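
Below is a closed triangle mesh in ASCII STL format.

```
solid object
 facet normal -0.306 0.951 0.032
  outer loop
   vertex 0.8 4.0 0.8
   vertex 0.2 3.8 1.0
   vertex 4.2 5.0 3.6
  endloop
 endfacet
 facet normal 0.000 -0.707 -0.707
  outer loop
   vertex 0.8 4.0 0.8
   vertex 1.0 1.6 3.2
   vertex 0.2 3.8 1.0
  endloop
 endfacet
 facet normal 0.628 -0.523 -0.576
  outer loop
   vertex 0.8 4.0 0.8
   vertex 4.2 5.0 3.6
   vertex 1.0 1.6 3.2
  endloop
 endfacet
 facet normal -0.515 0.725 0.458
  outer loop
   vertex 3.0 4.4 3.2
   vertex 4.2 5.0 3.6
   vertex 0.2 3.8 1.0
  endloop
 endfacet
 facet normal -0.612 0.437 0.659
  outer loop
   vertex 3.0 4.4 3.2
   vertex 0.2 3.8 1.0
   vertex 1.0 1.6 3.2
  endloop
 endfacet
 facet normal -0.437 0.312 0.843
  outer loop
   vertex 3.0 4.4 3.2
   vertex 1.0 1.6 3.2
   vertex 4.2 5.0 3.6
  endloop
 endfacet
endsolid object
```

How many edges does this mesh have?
9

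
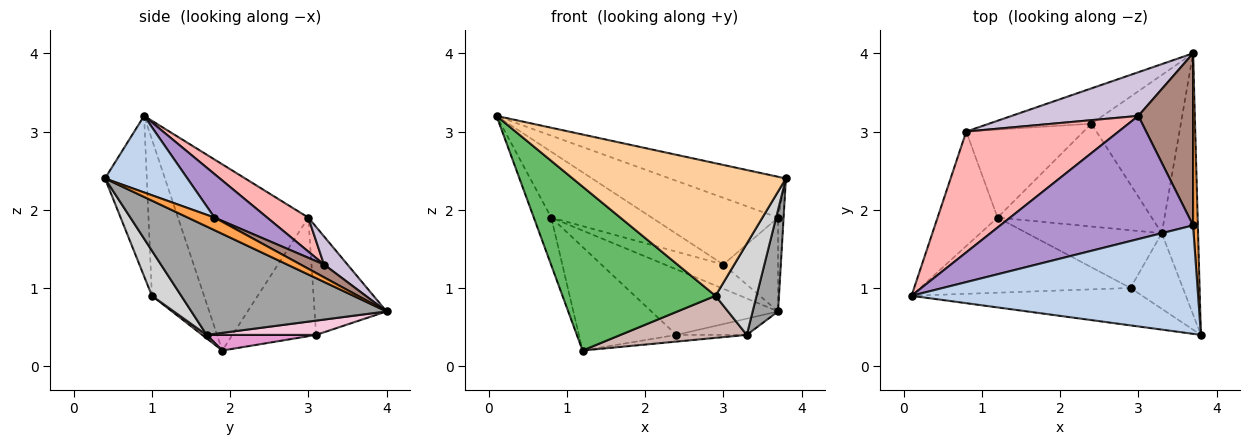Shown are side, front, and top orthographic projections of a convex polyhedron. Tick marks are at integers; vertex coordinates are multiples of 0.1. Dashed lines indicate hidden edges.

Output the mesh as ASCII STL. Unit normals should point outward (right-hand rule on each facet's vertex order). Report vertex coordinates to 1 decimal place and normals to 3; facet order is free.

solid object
 facet normal -0.944 0.127 -0.304
  outer loop
   vertex 0.8 3.0 1.9
   vertex 1.2 1.9 0.2
   vertex 0.1 0.9 3.2
  endloop
 endfacet
 facet normal 0.242 0.342 0.908
  outer loop
   vertex 3.7 1.8 1.9
   vertex 0.1 0.9 3.2
   vertex 3.8 0.4 2.4
  endloop
 endfacet
 facet normal 0.918 0.190 0.348
  outer loop
   vertex 3.7 1.8 1.9
   vertex 3.8 0.4 2.4
   vertex 3.7 4.0 0.7
  endloop
 endfacet
 facet normal -0.186 -0.946 -0.267
  outer loop
   vertex 2.9 1.0 0.9
   vertex 3.8 0.4 2.4
   vertex 0.1 0.9 3.2
  endloop
 endfacet
 facet normal -0.296 -0.868 -0.398
  outer loop
   vertex 2.9 1.0 0.9
   vertex 0.1 0.9 3.2
   vertex 1.2 1.9 0.2
  endloop
 endfacet
 facet normal -0.447 0.787 -0.424
  outer loop
   vertex 2.4 3.1 0.4
   vertex 0.8 3.0 1.9
   vertex 3.7 4.0 0.7
  endloop
 endfacet
 facet normal -0.548 0.638 -0.542
  outer loop
   vertex 2.4 3.1 0.4
   vertex 1.2 1.9 0.2
   vertex 0.8 3.0 1.9
  endloop
 endfacet
 facet normal 0.192 0.469 0.862
  outer loop
   vertex 3.0 3.2 1.3
   vertex 0.8 3.0 1.9
   vertex 0.1 0.9 3.2
  endloop
 endfacet
 facet normal 0.195 0.467 0.863
  outer loop
   vertex 3.0 3.2 1.3
   vertex 0.1 0.9 3.2
   vertex 3.7 1.8 1.9
  endloop
 endfacet
 facet normal 0.191 0.477 0.858
  outer loop
   vertex 3.0 3.2 1.3
   vertex 3.7 4.0 0.7
   vertex 0.8 3.0 1.9
  endloop
 endfacet
 facet normal 0.201 0.469 0.860
  outer loop
   vertex 3.0 3.2 1.3
   vertex 3.7 1.8 1.9
   vertex 3.7 4.0 0.7
  endloop
 endfacet
 facet normal 0.021 -0.589 -0.808
  outer loop
   vertex 3.3 1.7 0.4
   vertex 2.9 1.0 0.9
   vertex 1.2 1.9 0.2
  endloop
 endfacet
 facet normal 0.101 0.065 -0.993
  outer loop
   vertex 3.3 1.7 0.4
   vertex 1.2 1.9 0.2
   vertex 2.4 3.1 0.4
  endloop
 endfacet
 facet normal 0.157 0.101 -0.982
  outer loop
   vertex 3.3 1.7 0.4
   vertex 2.4 3.1 0.4
   vertex 3.7 4.0 0.7
  endloop
 endfacet
 facet normal 0.941 -0.123 -0.315
  outer loop
   vertex 3.3 1.7 0.4
   vertex 3.7 4.0 0.7
   vertex 3.8 0.4 2.4
  endloop
 endfacet
 facet normal 0.482 -0.675 -0.559
  outer loop
   vertex 3.3 1.7 0.4
   vertex 3.8 0.4 2.4
   vertex 2.9 1.0 0.9
  endloop
 endfacet
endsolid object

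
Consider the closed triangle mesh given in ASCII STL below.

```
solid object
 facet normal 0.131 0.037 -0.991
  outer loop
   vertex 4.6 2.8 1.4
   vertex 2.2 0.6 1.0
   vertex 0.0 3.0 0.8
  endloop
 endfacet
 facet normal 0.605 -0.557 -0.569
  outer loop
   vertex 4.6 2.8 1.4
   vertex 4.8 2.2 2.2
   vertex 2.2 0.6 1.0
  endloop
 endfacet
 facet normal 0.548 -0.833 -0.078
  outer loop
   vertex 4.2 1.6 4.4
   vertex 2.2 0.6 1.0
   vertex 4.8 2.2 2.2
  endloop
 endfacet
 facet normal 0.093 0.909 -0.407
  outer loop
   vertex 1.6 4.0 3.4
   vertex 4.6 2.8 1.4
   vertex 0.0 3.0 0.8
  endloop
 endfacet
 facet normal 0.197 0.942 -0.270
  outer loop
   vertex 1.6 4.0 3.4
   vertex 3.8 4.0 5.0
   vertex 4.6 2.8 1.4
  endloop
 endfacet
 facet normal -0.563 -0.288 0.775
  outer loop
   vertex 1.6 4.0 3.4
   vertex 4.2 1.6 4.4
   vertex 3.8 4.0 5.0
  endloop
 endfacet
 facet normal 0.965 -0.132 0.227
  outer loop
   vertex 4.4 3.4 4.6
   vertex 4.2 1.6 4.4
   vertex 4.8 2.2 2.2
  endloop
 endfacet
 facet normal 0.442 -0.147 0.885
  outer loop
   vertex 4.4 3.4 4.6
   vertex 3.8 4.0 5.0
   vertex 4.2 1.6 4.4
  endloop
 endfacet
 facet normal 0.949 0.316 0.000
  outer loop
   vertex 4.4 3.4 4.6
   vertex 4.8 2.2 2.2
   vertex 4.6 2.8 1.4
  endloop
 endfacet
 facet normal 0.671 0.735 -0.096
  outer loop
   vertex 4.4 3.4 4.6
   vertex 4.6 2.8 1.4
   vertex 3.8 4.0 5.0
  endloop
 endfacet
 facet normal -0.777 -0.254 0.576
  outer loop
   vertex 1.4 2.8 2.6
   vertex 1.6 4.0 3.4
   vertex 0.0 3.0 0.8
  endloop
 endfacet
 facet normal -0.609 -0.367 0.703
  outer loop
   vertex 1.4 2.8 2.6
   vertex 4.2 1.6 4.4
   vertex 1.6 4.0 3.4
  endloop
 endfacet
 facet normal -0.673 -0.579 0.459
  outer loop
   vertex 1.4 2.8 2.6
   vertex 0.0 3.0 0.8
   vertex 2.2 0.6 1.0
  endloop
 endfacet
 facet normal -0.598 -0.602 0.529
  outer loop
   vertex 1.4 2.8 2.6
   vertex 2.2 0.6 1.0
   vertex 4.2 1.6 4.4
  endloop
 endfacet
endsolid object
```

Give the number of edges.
21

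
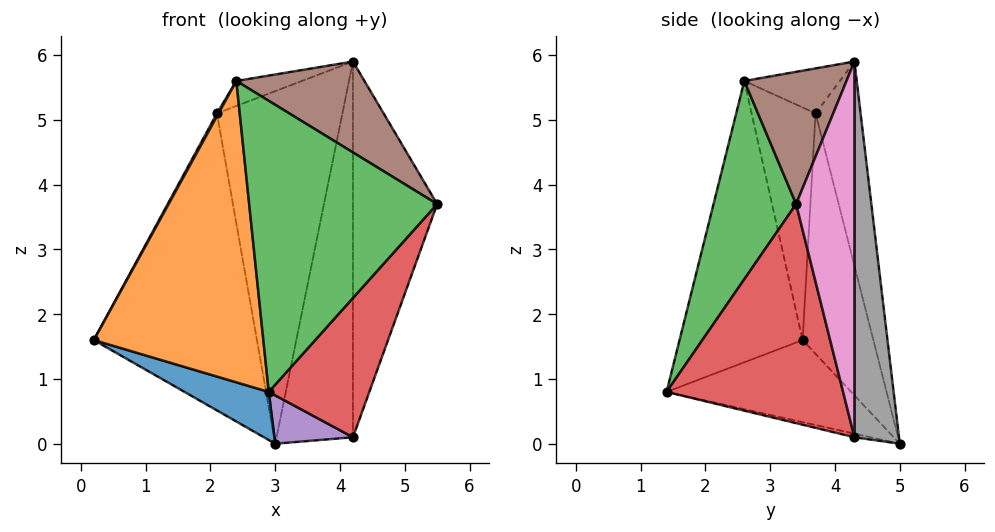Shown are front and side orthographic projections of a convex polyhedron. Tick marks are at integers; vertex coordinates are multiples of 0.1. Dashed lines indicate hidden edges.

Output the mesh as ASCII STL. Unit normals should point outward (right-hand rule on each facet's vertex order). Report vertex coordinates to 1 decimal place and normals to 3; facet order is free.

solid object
 facet normal -0.410 -0.187 -0.893
  outer loop
   vertex 3.0 5.0 0.0
   vertex 2.9 1.4 0.8
   vertex 0.2 3.5 1.6
  endloop
 endfacet
 facet normal -0.582 -0.801 0.140
  outer loop
   vertex 2.4 2.6 5.6
   vertex 0.2 3.5 1.6
   vertex 2.9 1.4 0.8
  endloop
 endfacet
 facet normal 0.388 -0.884 0.261
  outer loop
   vertex 2.4 2.6 5.6
   vertex 2.9 1.4 0.8
   vertex 5.5 3.4 3.7
  endloop
 endfacet
 facet normal 0.796 -0.454 -0.401
  outer loop
   vertex 4.2 4.3 0.1
   vertex 5.5 3.4 3.7
   vertex 2.9 1.4 0.8
  endloop
 endfacet
 facet normal -0.044 -0.216 -0.975
  outer loop
   vertex 4.2 4.3 0.1
   vertex 2.9 1.4 0.8
   vertex 3.0 5.0 0.0
  endloop
 endfacet
 facet normal 0.514 -0.644 0.567
  outer loop
   vertex 4.2 4.3 5.9
   vertex 2.4 2.6 5.6
   vertex 5.5 3.4 3.7
  endloop
 endfacet
 facet normal 0.569 0.822 0.000
  outer loop
   vertex 4.2 4.3 5.9
   vertex 5.5 3.4 3.7
   vertex 4.2 4.3 0.1
  endloop
 endfacet
 facet normal 0.504 0.864 0.000
  outer loop
   vertex 4.2 4.3 5.9
   vertex 4.2 4.3 0.1
   vertex 3.0 5.0 0.0
  endloop
 endfacet
 facet normal -0.878 -0.022 0.478
  outer loop
   vertex 2.1 3.7 5.1
   vertex 0.2 3.5 1.6
   vertex 2.4 2.6 5.6
  endloop
 endfacet
 facet normal -0.411 0.282 0.867
  outer loop
   vertex 2.1 3.7 5.1
   vertex 2.4 2.6 5.6
   vertex 4.2 4.3 5.9
  endloop
 endfacet
 facet normal -0.393 0.905 0.161
  outer loop
   vertex 2.1 3.7 5.1
   vertex 3.0 5.0 0.0
   vertex 0.2 3.5 1.6
  endloop
 endfacet
 facet normal -0.332 0.926 0.177
  outer loop
   vertex 2.1 3.7 5.1
   vertex 4.2 4.3 5.9
   vertex 3.0 5.0 0.0
  endloop
 endfacet
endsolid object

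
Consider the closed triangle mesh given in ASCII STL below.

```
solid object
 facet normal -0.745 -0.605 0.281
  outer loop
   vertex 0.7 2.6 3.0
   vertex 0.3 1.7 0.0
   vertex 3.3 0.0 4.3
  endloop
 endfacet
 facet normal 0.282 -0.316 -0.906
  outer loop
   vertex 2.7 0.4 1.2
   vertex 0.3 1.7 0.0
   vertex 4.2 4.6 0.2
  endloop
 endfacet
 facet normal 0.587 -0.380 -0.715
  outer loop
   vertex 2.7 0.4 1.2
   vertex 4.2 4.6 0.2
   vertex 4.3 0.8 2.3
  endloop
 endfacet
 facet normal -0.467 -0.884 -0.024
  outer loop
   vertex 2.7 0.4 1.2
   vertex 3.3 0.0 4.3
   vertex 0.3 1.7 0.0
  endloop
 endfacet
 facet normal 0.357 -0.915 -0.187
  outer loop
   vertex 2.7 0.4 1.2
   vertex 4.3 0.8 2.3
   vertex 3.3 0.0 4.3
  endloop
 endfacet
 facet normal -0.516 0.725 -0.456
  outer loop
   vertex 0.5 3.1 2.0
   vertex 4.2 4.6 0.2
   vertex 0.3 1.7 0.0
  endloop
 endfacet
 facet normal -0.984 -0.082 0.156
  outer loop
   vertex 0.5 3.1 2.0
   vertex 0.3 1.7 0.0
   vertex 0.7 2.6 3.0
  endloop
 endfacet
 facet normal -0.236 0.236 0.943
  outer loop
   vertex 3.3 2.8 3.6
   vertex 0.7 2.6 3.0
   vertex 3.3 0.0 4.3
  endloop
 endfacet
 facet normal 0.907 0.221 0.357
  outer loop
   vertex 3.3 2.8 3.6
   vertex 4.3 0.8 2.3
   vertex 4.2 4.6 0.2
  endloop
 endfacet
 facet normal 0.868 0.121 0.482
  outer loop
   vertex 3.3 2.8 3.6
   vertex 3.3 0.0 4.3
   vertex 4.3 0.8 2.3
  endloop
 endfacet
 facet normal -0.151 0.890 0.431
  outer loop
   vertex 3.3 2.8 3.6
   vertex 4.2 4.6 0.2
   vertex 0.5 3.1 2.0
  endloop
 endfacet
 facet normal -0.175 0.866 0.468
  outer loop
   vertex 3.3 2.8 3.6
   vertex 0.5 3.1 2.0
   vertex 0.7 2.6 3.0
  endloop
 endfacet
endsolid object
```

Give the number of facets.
12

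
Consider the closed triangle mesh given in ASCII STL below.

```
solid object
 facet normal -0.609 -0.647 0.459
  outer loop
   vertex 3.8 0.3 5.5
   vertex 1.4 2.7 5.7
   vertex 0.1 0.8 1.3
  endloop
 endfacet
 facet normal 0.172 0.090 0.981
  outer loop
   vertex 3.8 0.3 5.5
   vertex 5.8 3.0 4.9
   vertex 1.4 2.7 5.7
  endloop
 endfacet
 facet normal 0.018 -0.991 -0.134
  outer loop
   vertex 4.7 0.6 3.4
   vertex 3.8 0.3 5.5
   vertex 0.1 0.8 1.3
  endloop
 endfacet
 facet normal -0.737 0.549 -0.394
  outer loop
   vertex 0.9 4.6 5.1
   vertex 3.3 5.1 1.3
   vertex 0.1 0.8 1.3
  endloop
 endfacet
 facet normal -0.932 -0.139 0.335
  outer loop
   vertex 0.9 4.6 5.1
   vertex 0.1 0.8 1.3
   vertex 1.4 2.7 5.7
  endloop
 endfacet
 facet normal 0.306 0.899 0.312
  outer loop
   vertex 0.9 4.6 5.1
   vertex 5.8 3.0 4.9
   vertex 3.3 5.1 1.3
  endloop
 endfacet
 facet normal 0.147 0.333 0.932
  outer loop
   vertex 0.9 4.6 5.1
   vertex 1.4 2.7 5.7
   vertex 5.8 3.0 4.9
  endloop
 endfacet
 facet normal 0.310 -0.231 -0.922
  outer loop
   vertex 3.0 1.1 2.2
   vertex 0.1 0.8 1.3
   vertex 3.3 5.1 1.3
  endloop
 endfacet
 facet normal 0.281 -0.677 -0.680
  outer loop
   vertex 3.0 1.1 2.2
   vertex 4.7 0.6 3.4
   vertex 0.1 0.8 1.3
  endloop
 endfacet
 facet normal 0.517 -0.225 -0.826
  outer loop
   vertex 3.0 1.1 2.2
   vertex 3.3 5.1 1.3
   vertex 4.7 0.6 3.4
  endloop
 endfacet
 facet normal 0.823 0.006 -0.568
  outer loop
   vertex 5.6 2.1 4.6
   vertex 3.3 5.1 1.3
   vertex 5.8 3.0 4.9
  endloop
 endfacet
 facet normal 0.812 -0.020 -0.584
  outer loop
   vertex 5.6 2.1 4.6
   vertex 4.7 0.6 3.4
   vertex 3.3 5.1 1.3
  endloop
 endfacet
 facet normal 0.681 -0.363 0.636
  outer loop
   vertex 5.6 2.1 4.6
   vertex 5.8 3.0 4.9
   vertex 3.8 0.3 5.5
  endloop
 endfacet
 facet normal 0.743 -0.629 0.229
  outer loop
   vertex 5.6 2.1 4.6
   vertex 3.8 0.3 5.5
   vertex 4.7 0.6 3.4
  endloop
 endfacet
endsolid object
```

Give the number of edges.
21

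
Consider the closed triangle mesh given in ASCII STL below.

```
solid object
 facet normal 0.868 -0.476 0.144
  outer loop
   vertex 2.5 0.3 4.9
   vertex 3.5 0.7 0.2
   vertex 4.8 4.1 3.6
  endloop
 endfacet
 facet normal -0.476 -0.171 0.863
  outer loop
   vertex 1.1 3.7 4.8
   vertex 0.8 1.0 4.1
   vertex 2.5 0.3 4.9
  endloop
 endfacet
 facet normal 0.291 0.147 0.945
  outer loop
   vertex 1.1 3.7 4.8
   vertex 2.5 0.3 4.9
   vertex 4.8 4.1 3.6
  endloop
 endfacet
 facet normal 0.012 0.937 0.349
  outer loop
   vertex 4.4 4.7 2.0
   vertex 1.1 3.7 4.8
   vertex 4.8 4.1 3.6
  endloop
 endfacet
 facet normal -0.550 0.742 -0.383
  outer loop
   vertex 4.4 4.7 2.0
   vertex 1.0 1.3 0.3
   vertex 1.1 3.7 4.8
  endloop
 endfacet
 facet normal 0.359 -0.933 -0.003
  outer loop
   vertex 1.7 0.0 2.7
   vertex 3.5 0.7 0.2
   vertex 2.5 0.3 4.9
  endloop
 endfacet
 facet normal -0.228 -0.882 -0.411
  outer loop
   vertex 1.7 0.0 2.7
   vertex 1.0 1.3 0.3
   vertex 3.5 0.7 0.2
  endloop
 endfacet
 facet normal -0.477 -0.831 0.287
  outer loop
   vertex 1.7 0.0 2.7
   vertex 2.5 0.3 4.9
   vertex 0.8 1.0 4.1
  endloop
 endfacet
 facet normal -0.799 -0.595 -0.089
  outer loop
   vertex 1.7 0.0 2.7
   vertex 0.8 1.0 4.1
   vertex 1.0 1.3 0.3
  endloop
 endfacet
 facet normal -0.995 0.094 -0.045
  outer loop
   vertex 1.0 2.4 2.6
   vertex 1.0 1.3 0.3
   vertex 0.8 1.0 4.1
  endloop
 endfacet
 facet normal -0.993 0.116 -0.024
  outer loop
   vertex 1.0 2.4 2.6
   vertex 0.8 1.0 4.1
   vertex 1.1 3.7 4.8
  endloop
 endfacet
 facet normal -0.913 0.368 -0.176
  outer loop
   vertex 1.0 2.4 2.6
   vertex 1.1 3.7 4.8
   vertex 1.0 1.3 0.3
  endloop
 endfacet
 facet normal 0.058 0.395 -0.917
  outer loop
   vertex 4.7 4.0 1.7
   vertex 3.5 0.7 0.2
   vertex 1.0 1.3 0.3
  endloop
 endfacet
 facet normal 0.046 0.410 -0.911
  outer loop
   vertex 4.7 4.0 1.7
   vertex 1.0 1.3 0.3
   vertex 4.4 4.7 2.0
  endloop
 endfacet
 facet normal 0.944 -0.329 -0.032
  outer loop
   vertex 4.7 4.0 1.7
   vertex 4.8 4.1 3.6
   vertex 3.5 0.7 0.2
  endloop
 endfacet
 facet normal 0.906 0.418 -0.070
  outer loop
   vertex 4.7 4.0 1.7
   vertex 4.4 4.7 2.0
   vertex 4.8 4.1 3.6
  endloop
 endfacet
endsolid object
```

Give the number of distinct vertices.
10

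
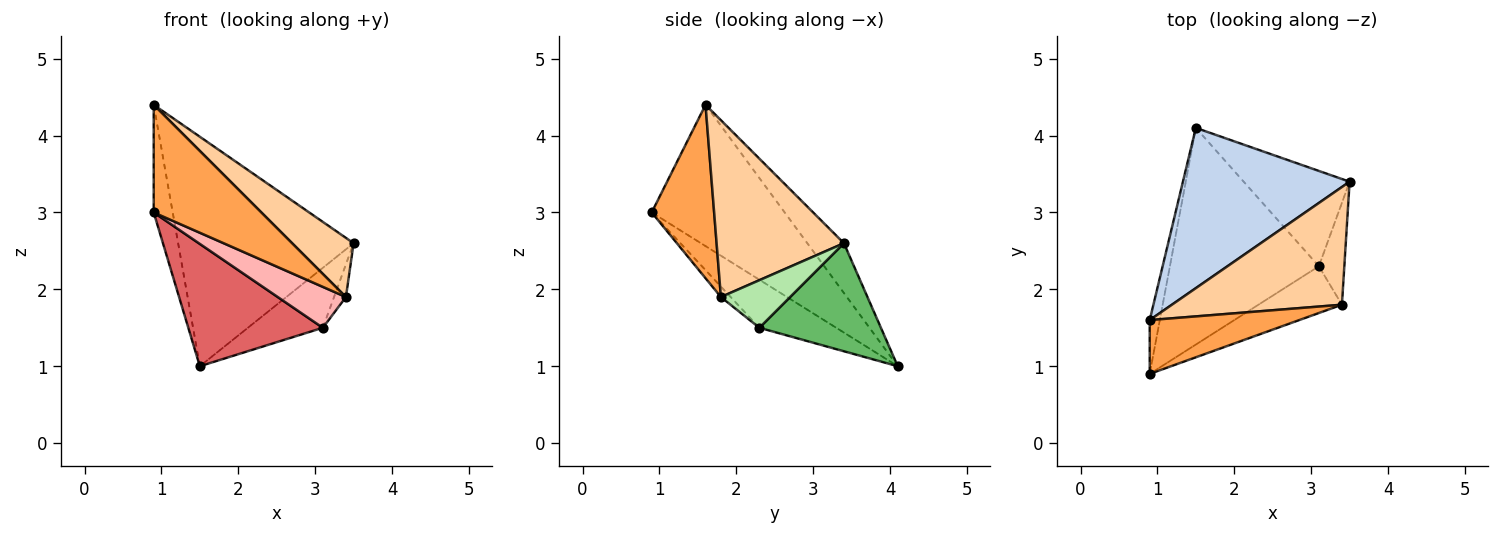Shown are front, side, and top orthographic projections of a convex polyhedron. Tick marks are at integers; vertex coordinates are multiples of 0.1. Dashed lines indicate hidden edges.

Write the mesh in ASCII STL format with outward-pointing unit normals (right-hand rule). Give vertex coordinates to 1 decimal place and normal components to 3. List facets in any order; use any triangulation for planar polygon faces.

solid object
 facet normal -0.987 0.141 -0.071
  outer loop
   vertex 0.9 1.6 4.4
   vertex 1.5 4.1 1.0
   vertex 0.9 0.9 3.0
  endloop
 endfacet
 facet normal -0.169 0.808 0.564
  outer loop
   vertex 0.9 1.6 4.4
   vertex 3.5 3.4 2.6
   vertex 1.5 4.1 1.0
  endloop
 endfacet
 facet normal 0.460 -0.794 0.397
  outer loop
   vertex 3.4 1.8 1.9
   vertex 0.9 1.6 4.4
   vertex 0.9 0.9 3.0
  endloop
 endfacet
 facet normal 0.681 -0.329 0.654
  outer loop
   vertex 3.4 1.8 1.9
   vertex 3.5 3.4 2.6
   vertex 0.9 1.6 4.4
  endloop
 endfacet
 facet normal 0.654 0.403 -0.641
  outer loop
   vertex 3.1 2.3 1.5
   vertex 1.5 4.1 1.0
   vertex 3.5 3.4 2.6
  endloop
 endfacet
 facet normal 0.872 0.150 -0.467
  outer loop
   vertex 3.1 2.3 1.5
   vertex 3.5 3.4 2.6
   vertex 3.4 1.8 1.9
  endloop
 endfacet
 facet normal -0.270 -0.473 -0.838
  outer loop
   vertex 3.1 2.3 1.5
   vertex 0.9 0.9 3.0
   vertex 1.5 4.1 1.0
  endloop
 endfacet
 facet normal -0.094 -0.656 -0.749
  outer loop
   vertex 3.1 2.3 1.5
   vertex 3.4 1.8 1.9
   vertex 0.9 0.9 3.0
  endloop
 endfacet
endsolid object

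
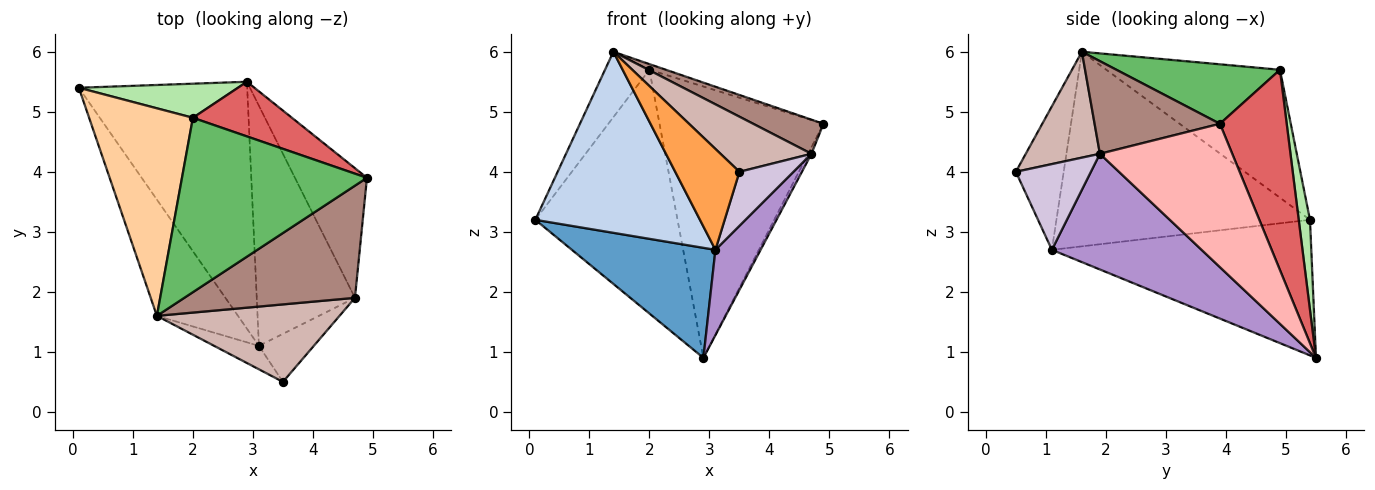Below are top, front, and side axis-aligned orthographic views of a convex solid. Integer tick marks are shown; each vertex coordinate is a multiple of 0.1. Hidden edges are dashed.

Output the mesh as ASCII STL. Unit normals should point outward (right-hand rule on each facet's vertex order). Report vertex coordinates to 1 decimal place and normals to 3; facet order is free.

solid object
 facet normal -0.593 -0.328 -0.736
  outer loop
   vertex 3.1 1.1 2.7
   vertex 0.1 5.4 3.2
   vertex 2.9 5.5 0.9
  endloop
 endfacet
 facet normal -0.792 -0.514 -0.330
  outer loop
   vertex 3.1 1.1 2.7
   vertex 1.4 1.6 6.0
   vertex 0.1 5.4 3.2
  endloop
 endfacet
 facet normal -0.587 -0.788 -0.183
  outer loop
   vertex 3.1 1.1 2.7
   vertex 3.5 0.5 4.0
   vertex 1.4 1.6 6.0
  endloop
 endfacet
 facet normal -0.762 0.195 0.618
  outer loop
   vertex 2.0 4.9 5.7
   vertex 0.1 5.4 3.2
   vertex 1.4 1.6 6.0
  endloop
 endfacet
 facet normal 0.306 0.031 0.952
  outer loop
   vertex 2.0 4.9 5.7
   vertex 1.4 1.6 6.0
   vertex 4.9 3.9 4.8
  endloop
 endfacet
 facet normal 0.078 0.987 0.138
  outer loop
   vertex 2.0 4.9 5.7
   vertex 2.9 5.5 0.9
   vertex 0.1 5.4 3.2
  endloop
 endfacet
 facet normal 0.371 0.910 0.183
  outer loop
   vertex 2.0 4.9 5.7
   vertex 4.9 3.9 4.8
   vertex 2.9 5.5 0.9
  endloop
 endfacet
 facet normal 0.893 0.023 -0.449
  outer loop
   vertex 4.7 1.9 4.3
   vertex 2.9 5.5 0.9
   vertex 4.9 3.9 4.8
  endloop
 endfacet
 facet normal 0.743 -0.224 -0.631
  outer loop
   vertex 4.7 1.9 4.3
   vertex 3.1 1.1 2.7
   vertex 2.9 5.5 0.9
  endloop
 endfacet
 facet normal 0.720 -0.519 -0.461
  outer loop
   vertex 4.7 1.9 4.3
   vertex 3.5 0.5 4.0
   vertex 3.1 1.1 2.7
  endloop
 endfacet
 facet normal 0.461 -0.258 0.849
  outer loop
   vertex 4.7 1.9 4.3
   vertex 4.9 3.9 4.8
   vertex 1.4 1.6 6.0
  endloop
 endfacet
 facet normal 0.427 -0.524 0.737
  outer loop
   vertex 4.7 1.9 4.3
   vertex 1.4 1.6 6.0
   vertex 3.5 0.5 4.0
  endloop
 endfacet
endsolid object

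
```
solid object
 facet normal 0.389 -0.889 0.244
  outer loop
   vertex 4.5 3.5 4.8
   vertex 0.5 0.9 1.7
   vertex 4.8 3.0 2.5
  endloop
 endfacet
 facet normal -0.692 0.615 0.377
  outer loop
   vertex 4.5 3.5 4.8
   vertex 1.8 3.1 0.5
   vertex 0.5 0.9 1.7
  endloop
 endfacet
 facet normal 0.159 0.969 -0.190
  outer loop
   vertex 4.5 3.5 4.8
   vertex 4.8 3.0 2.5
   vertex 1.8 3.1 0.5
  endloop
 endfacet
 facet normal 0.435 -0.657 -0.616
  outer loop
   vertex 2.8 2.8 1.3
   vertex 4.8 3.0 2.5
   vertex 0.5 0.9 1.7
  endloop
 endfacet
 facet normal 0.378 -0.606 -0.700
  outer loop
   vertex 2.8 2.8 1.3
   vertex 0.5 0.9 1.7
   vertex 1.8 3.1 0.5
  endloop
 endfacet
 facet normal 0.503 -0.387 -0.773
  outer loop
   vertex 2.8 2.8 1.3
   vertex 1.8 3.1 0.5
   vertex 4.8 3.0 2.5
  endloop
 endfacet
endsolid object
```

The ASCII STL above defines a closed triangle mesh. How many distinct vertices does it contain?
5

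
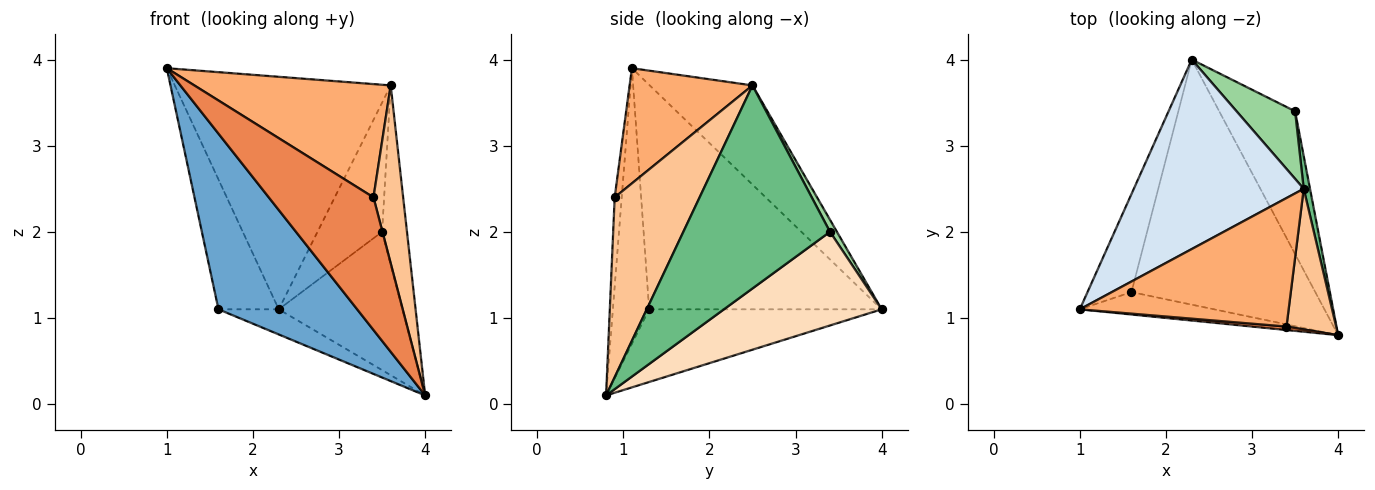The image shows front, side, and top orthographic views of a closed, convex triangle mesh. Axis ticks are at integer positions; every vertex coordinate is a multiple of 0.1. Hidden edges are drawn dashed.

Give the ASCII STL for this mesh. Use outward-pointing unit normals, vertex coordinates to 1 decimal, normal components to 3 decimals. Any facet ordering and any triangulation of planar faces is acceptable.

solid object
 facet normal -0.251 -0.960 -0.122
  outer loop
   vertex 1.6 1.3 1.1
   vertex 4.0 0.8 0.1
   vertex 1.0 1.1 3.9
  endloop
 endfacet
 facet normal -0.951 0.247 -0.186
  outer loop
   vertex 1.6 1.3 1.1
   vertex 1.0 1.1 3.9
   vertex 2.3 4.0 1.1
  endloop
 endfacet
 facet normal -0.366 0.095 -0.926
  outer loop
   vertex 1.6 1.3 1.1
   vertex 2.3 4.0 1.1
   vertex 4.0 0.8 0.1
  endloop
 endfacet
 facet normal -0.346 0.727 0.593
  outer loop
   vertex 3.6 2.5 3.7
   vertex 2.3 4.0 1.1
   vertex 1.0 1.1 3.9
  endloop
 endfacet
 facet normal -0.067 -0.997 0.026
  outer loop
   vertex 3.4 0.9 2.4
   vertex 1.0 1.1 3.9
   vertex 4.0 0.8 0.1
  endloop
 endfacet
 facet normal 0.382 -0.611 0.693
  outer loop
   vertex 3.4 0.9 2.4
   vertex 3.6 2.5 3.7
   vertex 1.0 1.1 3.9
  endloop
 endfacet
 facet normal 0.914 -0.319 0.252
  outer loop
   vertex 3.4 0.9 2.4
   vertex 4.0 0.8 0.1
   vertex 3.6 2.5 3.7
  endloop
 endfacet
 facet normal 0.663 0.520 -0.538
  outer loop
   vertex 3.5 3.4 2.0
   vertex 4.0 0.8 0.1
   vertex 2.3 4.0 1.1
  endloop
 endfacet
 facet normal 0.985 0.167 0.031
  outer loop
   vertex 3.5 3.4 2.0
   vertex 3.6 2.5 3.7
   vertex 4.0 0.8 0.1
  endloop
 endfacet
 facet normal 0.095 0.882 0.461
  outer loop
   vertex 3.5 3.4 2.0
   vertex 2.3 4.0 1.1
   vertex 3.6 2.5 3.7
  endloop
 endfacet
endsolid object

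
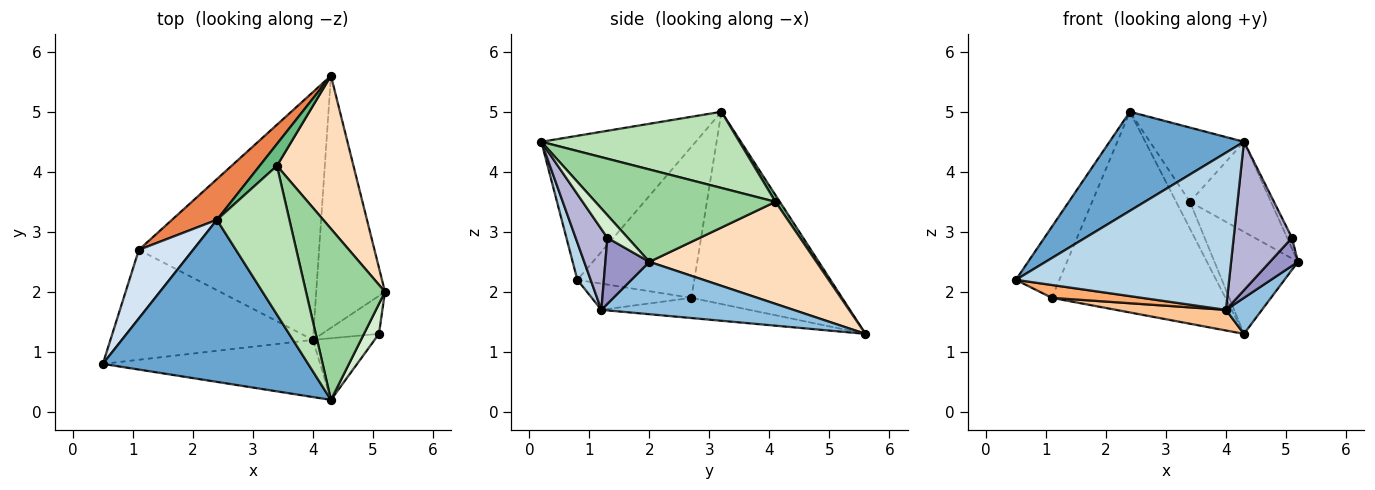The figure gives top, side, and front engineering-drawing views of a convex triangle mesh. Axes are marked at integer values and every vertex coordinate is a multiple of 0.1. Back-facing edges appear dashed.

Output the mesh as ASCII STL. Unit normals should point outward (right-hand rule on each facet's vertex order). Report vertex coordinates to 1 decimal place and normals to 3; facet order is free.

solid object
 facet normal -0.514 -0.447 0.732
  outer loop
   vertex 4.3 0.2 4.5
   vertex 2.4 3.2 5.0
   vertex 0.5 0.8 2.2
  endloop
 endfacet
 facet normal 0.602 -0.113 -0.790
  outer loop
   vertex 4.0 1.2 1.7
   vertex 4.3 5.6 1.3
   vertex 5.2 2.0 2.5
  endloop
 endfacet
 facet normal 0.058 -0.938 -0.341
  outer loop
   vertex 4.0 1.2 1.7
   vertex 4.3 0.2 4.5
   vertex 0.5 0.8 2.2
  endloop
 endfacet
 facet normal -0.888 0.331 0.319
  outer loop
   vertex 1.1 2.7 1.9
   vertex 0.5 0.8 2.2
   vertex 2.4 3.2 5.0
  endloop
 endfacet
 facet normal -0.648 0.746 0.151
  outer loop
   vertex 1.1 2.7 1.9
   vertex 2.4 3.2 5.0
   vertex 4.3 5.6 1.3
  endloop
 endfacet
 facet normal -0.128 -0.115 -0.985
  outer loop
   vertex 1.1 2.7 1.9
   vertex 4.0 1.2 1.7
   vertex 0.5 0.8 2.2
  endloop
 endfacet
 facet normal -0.111 -0.082 -0.990
  outer loop
   vertex 1.1 2.7 1.9
   vertex 4.3 5.6 1.3
   vertex 4.0 1.2 1.7
  endloop
 endfacet
 facet normal 0.743 0.371 0.557
  outer loop
   vertex 3.4 4.1 3.5
   vertex 5.2 2.0 2.5
   vertex 4.3 5.6 1.3
  endloop
 endfacet
 facet normal 0.239 0.754 0.612
  outer loop
   vertex 3.4 4.1 3.5
   vertex 4.3 5.6 1.3
   vertex 2.4 3.2 5.0
  endloop
 endfacet
 facet normal 0.719 0.324 0.615
  outer loop
   vertex 3.4 4.1 3.5
   vertex 4.3 0.2 4.5
   vertex 5.2 2.0 2.5
  endloop
 endfacet
 facet normal 0.685 0.325 0.652
  outer loop
   vertex 3.4 4.1 3.5
   vertex 2.4 3.2 5.0
   vertex 4.3 0.2 4.5
  endloop
 endfacet
 facet normal 0.818 0.193 0.542
  outer loop
   vertex 5.1 1.3 2.9
   vertex 5.2 2.0 2.5
   vertex 4.3 0.2 4.5
  endloop
 endfacet
 facet normal 0.682 -0.434 -0.589
  outer loop
   vertex 5.1 1.3 2.9
   vertex 4.0 1.2 1.7
   vertex 5.2 2.0 2.5
  endloop
 endfacet
 facet normal 0.449 -0.825 -0.343
  outer loop
   vertex 5.1 1.3 2.9
   vertex 4.3 0.2 4.5
   vertex 4.0 1.2 1.7
  endloop
 endfacet
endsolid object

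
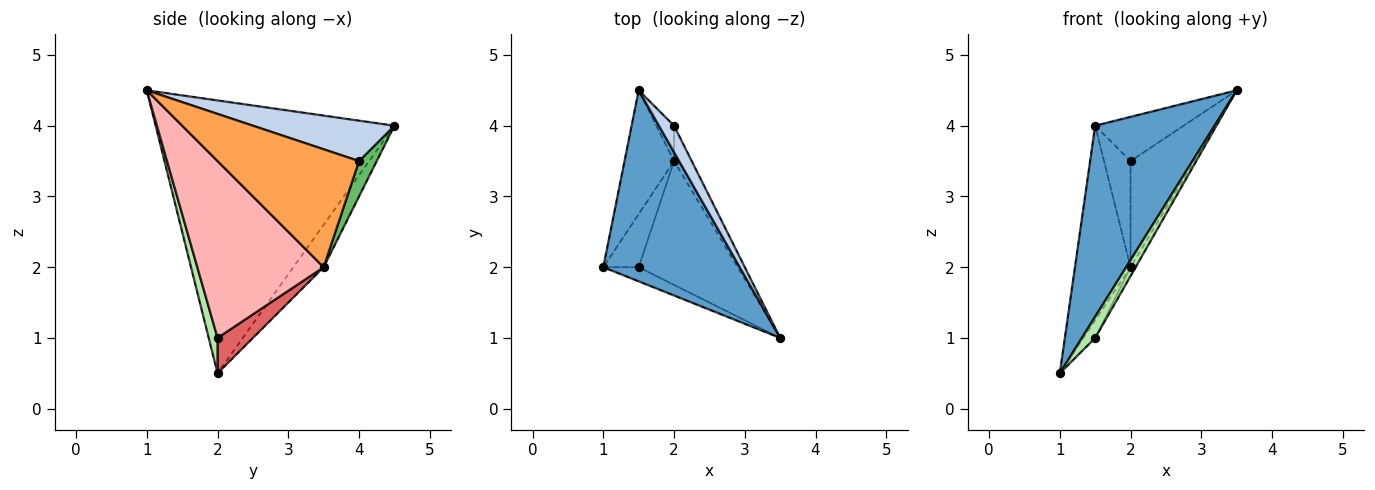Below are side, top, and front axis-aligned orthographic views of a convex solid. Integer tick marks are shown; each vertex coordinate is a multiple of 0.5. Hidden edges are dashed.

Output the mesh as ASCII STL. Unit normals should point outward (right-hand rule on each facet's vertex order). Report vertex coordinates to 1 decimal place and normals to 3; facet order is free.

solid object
 facet normal -0.816 -0.408 0.408
  outer loop
   vertex 1.5 4.5 4.0
   vertex 1.0 2.0 0.5
   vertex 3.5 1.0 4.5
  endloop
 endfacet
 facet normal 0.808 0.505 0.303
  outer loop
   vertex 2.0 4.0 3.5
   vertex 1.5 4.5 4.0
   vertex 3.5 1.0 4.5
  endloop
 endfacet
 facet normal 0.904 0.407 -0.136
  outer loop
   vertex 2.0 3.5 2.0
   vertex 2.0 4.0 3.5
   vertex 3.5 1.0 4.5
  endloop
 endfacet
 facet normal -0.418 0.766 -0.488
  outer loop
   vertex 2.0 3.5 2.0
   vertex 1.0 2.0 0.5
   vertex 1.5 4.5 4.0
  endloop
 endfacet
 facet normal 0.535 0.802 -0.267
  outer loop
   vertex 2.0 3.5 2.0
   vertex 1.5 4.5 4.0
   vertex 2.0 4.0 3.5
  endloop
 endfacet
 facet normal 0.485 -0.728 -0.485
  outer loop
   vertex 1.5 2.0 1.0
   vertex 3.5 1.0 4.5
   vertex 1.0 2.0 0.5
  endloop
 endfacet
 facet normal 0.688 0.229 -0.688
  outer loop
   vertex 1.5 2.0 1.0
   vertex 1.0 2.0 0.5
   vertex 2.0 3.5 2.0
  endloop
 endfacet
 facet normal 0.872 0.035 -0.488
  outer loop
   vertex 1.5 2.0 1.0
   vertex 2.0 3.5 2.0
   vertex 3.5 1.0 4.5
  endloop
 endfacet
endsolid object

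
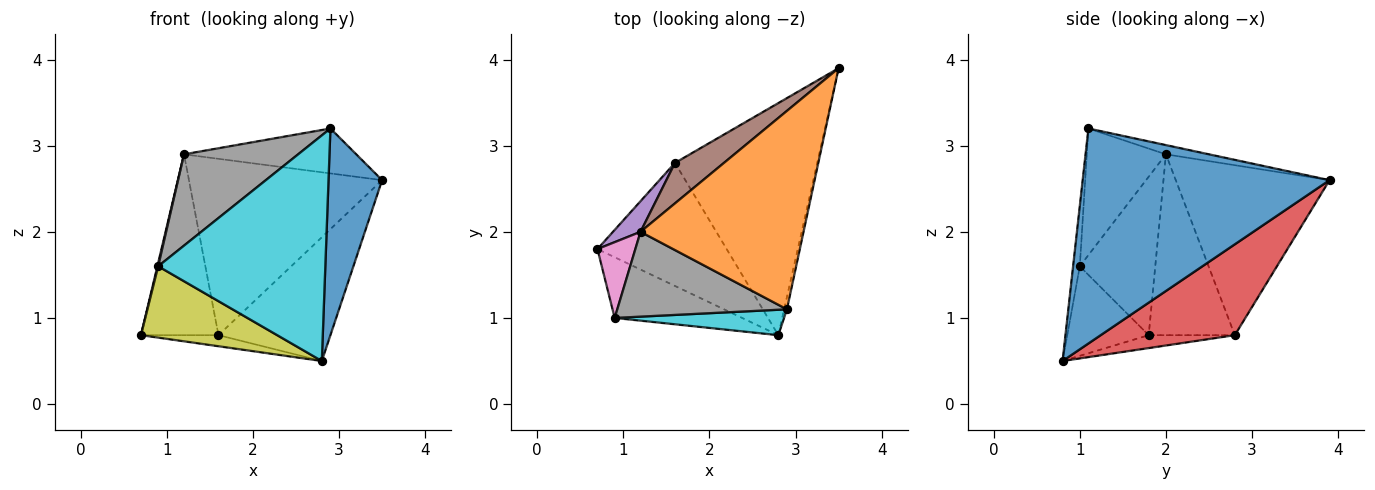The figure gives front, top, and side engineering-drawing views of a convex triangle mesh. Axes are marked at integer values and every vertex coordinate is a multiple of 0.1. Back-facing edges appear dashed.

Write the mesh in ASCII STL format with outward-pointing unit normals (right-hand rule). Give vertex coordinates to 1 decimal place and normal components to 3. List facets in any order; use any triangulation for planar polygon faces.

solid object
 facet normal 0.977 -0.212 -0.013
  outer loop
   vertex 2.9 1.1 3.2
   vertex 2.8 0.8 0.5
   vertex 3.5 3.9 2.6
  endloop
 endfacet
 facet normal -0.055 0.220 0.974
  outer loop
   vertex 1.2 2.0 2.9
   vertex 2.9 1.1 3.2
   vertex 3.5 3.9 2.6
  endloop
 endfacet
 facet normal -0.099 0.089 -0.991
  outer loop
   vertex 1.6 2.8 0.8
   vertex 2.8 0.8 0.5
   vertex 0.7 1.8 0.8
  endloop
 endfacet
 facet normal 0.491 0.410 -0.769
  outer loop
   vertex 1.6 2.8 0.8
   vertex 3.5 3.9 2.6
   vertex 2.8 0.8 0.5
  endloop
 endfacet
 facet normal -0.739 0.665 0.113
  outer loop
   vertex 1.6 2.8 0.8
   vertex 0.7 1.8 0.8
   vertex 1.2 2.0 2.9
  endloop
 endfacet
 facet normal -0.613 0.770 0.177
  outer loop
   vertex 1.6 2.8 0.8
   vertex 1.2 2.0 2.9
   vertex 3.5 3.9 2.6
  endloop
 endfacet
 facet normal -0.973 -0.011 0.233
  outer loop
   vertex 0.9 1.0 1.6
   vertex 1.2 2.0 2.9
   vertex 0.7 1.8 0.8
  endloop
 endfacet
 facet normal -0.453 -0.653 0.607
  outer loop
   vertex 0.9 1.0 1.6
   vertex 2.9 1.1 3.2
   vertex 1.2 2.0 2.9
  endloop
 endfacet
 facet normal -0.414 -0.693 -0.590
  outer loop
   vertex 0.9 1.0 1.6
   vertex 0.7 1.8 0.8
   vertex 2.8 0.8 0.5
  endloop
 endfacet
 facet normal -0.040 -0.993 0.112
  outer loop
   vertex 0.9 1.0 1.6
   vertex 2.8 0.8 0.5
   vertex 2.9 1.1 3.2
  endloop
 endfacet
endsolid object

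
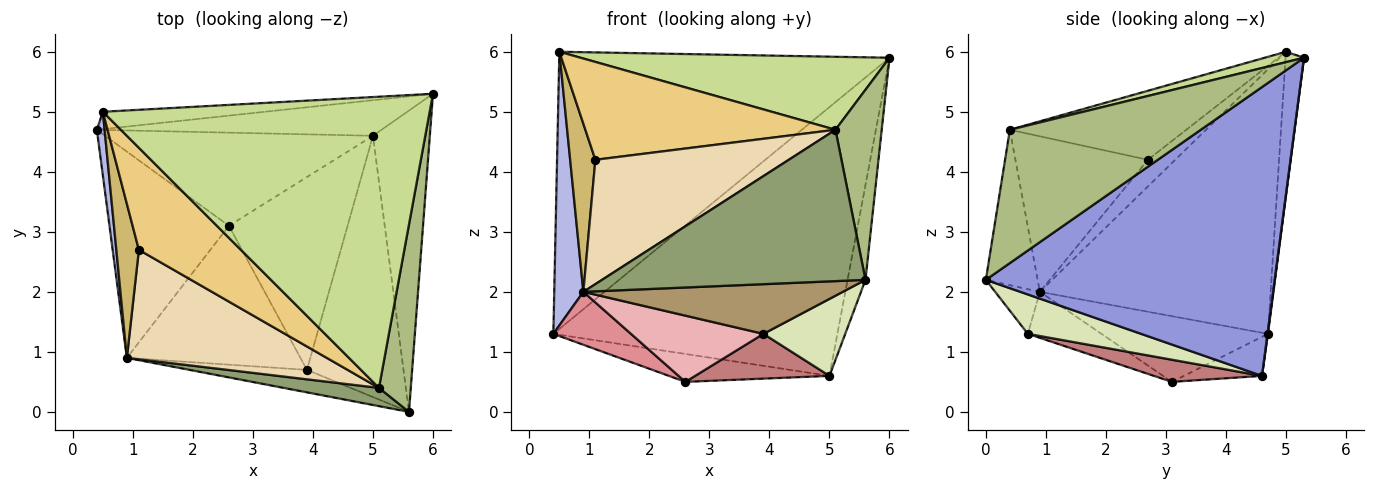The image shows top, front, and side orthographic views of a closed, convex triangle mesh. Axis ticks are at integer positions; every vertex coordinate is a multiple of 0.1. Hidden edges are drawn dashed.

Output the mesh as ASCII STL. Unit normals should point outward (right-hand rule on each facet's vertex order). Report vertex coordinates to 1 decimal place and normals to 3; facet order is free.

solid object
 facet normal -0.055 0.997 -0.062
  outer loop
   vertex 0.5 5.0 6.0
   vertex 6.0 5.3 5.9
   vertex 0.4 4.7 1.3
  endloop
 endfacet
 facet normal 0.002 0.991 -0.131
  outer loop
   vertex 5.0 4.6 0.6
   vertex 0.4 4.7 1.3
   vertex 6.0 5.3 5.9
  endloop
 endfacet
 facet normal 0.979 0.061 -0.193
  outer loop
   vertex 5.0 4.6 0.6
   vertex 6.0 5.3 5.9
   vertex 5.6 0.0 2.2
  endloop
 endfacet
 facet normal -0.992 -0.125 0.029
  outer loop
   vertex 0.9 0.9 2.0
   vertex 0.5 5.0 6.0
   vertex 0.4 4.7 1.3
  endloop
 endfacet
 facet normal -0.192 -0.974 0.118
  outer loop
   vertex 5.1 0.4 4.7
   vertex 0.9 0.9 2.0
   vertex 5.6 0.0 2.2
  endloop
 endfacet
 facet normal 0.947 -0.229 0.226
  outer loop
   vertex 5.1 0.4 4.7
   vertex 5.6 0.0 2.2
   vertex 6.0 5.3 5.9
  endloop
 endfacet
 facet normal 0.031 -0.243 0.970
  outer loop
   vertex 5.1 0.4 4.7
   vertex 6.0 5.3 5.9
   vertex 0.5 5.0 6.0
  endloop
 endfacet
 facet normal 0.365 -0.263 -0.893
  outer loop
   vertex 3.9 0.7 1.3
   vertex 5.0 4.6 0.6
   vertex 5.6 0.0 2.2
  endloop
 endfacet
 facet normal -0.155 -0.900 -0.407
  outer loop
   vertex 3.9 0.7 1.3
   vertex 5.6 0.0 2.2
   vertex 0.9 0.9 2.0
  endloop
 endfacet
 facet normal -0.624 -0.576 0.528
  outer loop
   vertex 1.1 2.7 4.2
   vertex 0.5 5.0 6.0
   vertex 0.9 0.9 2.0
  endloop
 endfacet
 facet normal -0.439 -0.622 0.649
  outer loop
   vertex 1.1 2.7 4.2
   vertex 5.1 0.4 4.7
   vertex 0.5 5.0 6.0
  endloop
 endfacet
 facet normal -0.457 -0.667 0.588
  outer loop
   vertex 1.1 2.7 4.2
   vertex 0.9 0.9 2.0
   vertex 5.1 0.4 4.7
  endloop
 endfacet
 facet normal -0.138 0.284 -0.949
  outer loop
   vertex 2.6 3.1 0.5
   vertex 0.4 4.7 1.3
   vertex 5.0 4.6 0.6
  endloop
 endfacet
 facet normal 0.179 -0.222 -0.958
  outer loop
   vertex 2.6 3.1 0.5
   vertex 5.0 4.6 0.6
   vertex 3.9 0.7 1.3
  endloop
 endfacet
 facet normal -0.470 -0.219 -0.855
  outer loop
   vertex 2.6 3.1 0.5
   vertex 0.9 0.9 2.0
   vertex 0.4 4.7 1.3
  endloop
 endfacet
 facet normal -0.233 -0.419 -0.878
  outer loop
   vertex 2.6 3.1 0.5
   vertex 3.9 0.7 1.3
   vertex 0.9 0.9 2.0
  endloop
 endfacet
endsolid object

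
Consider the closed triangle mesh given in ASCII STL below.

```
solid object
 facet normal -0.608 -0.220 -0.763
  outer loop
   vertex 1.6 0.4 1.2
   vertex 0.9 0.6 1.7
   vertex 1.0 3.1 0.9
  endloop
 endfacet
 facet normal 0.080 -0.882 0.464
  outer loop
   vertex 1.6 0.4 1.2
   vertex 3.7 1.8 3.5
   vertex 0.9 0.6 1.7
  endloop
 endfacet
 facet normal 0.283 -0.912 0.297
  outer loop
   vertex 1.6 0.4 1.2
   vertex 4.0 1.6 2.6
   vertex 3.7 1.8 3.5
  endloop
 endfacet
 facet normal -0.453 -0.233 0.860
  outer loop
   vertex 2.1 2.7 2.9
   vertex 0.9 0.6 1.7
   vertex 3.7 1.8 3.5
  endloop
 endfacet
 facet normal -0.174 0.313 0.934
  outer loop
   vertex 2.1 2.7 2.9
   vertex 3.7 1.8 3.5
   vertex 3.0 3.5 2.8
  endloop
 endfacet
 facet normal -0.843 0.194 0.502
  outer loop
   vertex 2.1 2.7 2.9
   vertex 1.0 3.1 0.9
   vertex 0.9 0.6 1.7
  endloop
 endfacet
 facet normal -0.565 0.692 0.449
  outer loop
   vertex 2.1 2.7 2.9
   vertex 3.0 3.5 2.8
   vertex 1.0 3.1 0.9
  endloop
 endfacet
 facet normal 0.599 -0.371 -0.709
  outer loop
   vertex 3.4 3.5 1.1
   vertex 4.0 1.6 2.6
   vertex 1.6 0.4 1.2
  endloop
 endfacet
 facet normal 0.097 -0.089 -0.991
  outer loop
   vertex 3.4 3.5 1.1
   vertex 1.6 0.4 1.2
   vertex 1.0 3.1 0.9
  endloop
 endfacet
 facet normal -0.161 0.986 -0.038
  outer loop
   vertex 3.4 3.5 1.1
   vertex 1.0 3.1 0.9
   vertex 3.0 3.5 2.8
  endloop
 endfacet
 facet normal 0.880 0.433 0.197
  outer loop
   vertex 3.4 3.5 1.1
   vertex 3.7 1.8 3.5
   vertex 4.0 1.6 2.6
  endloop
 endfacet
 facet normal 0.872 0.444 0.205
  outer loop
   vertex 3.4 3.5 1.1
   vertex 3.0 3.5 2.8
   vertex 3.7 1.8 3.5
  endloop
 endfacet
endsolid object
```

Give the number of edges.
18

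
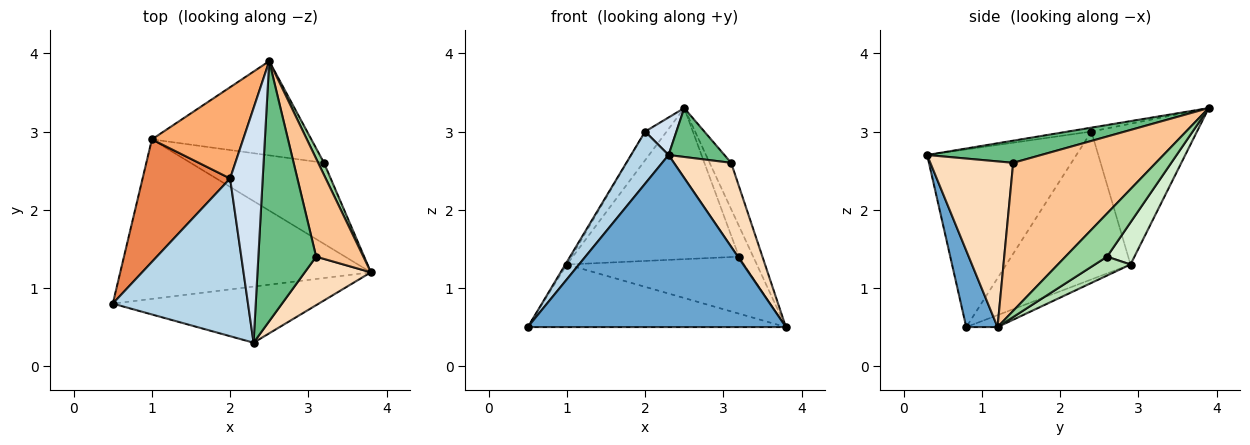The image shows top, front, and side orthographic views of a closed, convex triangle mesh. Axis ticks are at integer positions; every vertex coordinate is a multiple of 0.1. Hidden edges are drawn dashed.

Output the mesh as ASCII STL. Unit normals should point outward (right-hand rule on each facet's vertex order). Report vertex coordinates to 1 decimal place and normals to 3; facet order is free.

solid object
 facet normal 0.114 -0.944 -0.308
  outer loop
   vertex 2.3 0.3 2.7
   vertex 0.5 0.8 0.5
   vertex 3.8 1.2 0.5
  endloop
 endfacet
 facet normal -0.044 0.365 -0.930
  outer loop
   vertex 1.0 2.9 1.3
   vertex 3.8 1.2 0.5
   vertex 0.5 0.8 0.5
  endloop
 endfacet
 facet normal -0.780 -0.196 0.594
  outer loop
   vertex 2.0 2.4 3.0
   vertex 0.5 0.8 0.5
   vertex 2.3 0.3 2.7
  endloop
 endfacet
 facet normal -0.118 -0.157 0.981
  outer loop
   vertex 2.0 2.4 3.0
   vertex 2.3 0.3 2.7
   vertex 2.5 3.9 3.3
  endloop
 endfacet
 facet normal -0.860 0.011 0.509
  outer loop
   vertex 2.0 2.4 3.0
   vertex 1.0 2.9 1.3
   vertex 0.5 0.8 0.5
  endloop
 endfacet
 facet normal -0.827 0.168 0.536
  outer loop
   vertex 2.0 2.4 3.0
   vertex 2.5 3.9 3.3
   vertex 1.0 2.9 1.3
  endloop
 endfacet
 facet normal 0.943 0.142 0.301
  outer loop
   vertex 3.1 1.4 2.6
   vertex 3.8 1.2 0.5
   vertex 2.5 3.9 3.3
  endloop
 endfacet
 facet normal 0.782 -0.540 0.312
  outer loop
   vertex 3.1 1.4 2.6
   vertex 2.3 0.3 2.7
   vertex 3.8 1.2 0.5
  endloop
 endfacet
 facet normal 0.353 -0.173 0.920
  outer loop
   vertex 3.1 1.4 2.6
   vertex 2.5 3.9 3.3
   vertex 2.3 0.3 2.7
  endloop
 endfacet
 facet normal 0.939 0.321 0.126
  outer loop
   vertex 3.2 2.6 1.4
   vertex 2.5 3.9 3.3
   vertex 3.8 1.2 0.5
  endloop
 endfacet
 facet normal 0.115 0.572 -0.812
  outer loop
   vertex 3.2 2.6 1.4
   vertex 3.8 1.2 0.5
   vertex 1.0 2.9 1.3
  endloop
 endfacet
 facet normal 0.138 0.840 -0.524
  outer loop
   vertex 3.2 2.6 1.4
   vertex 1.0 2.9 1.3
   vertex 2.5 3.9 3.3
  endloop
 endfacet
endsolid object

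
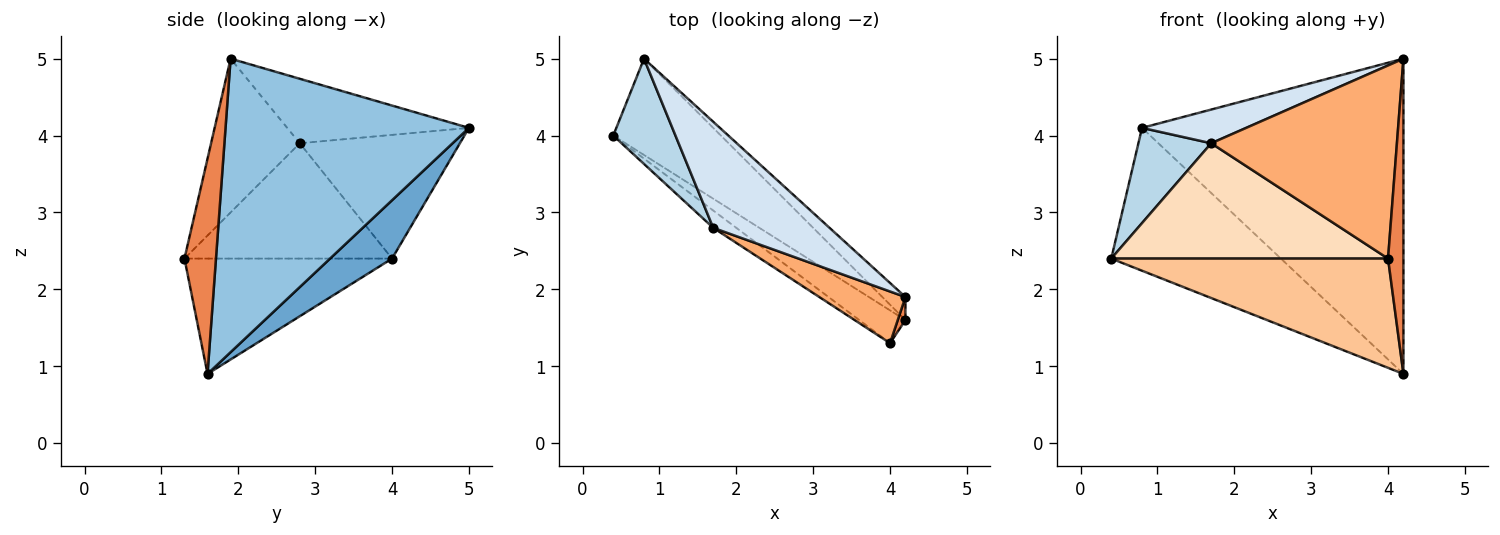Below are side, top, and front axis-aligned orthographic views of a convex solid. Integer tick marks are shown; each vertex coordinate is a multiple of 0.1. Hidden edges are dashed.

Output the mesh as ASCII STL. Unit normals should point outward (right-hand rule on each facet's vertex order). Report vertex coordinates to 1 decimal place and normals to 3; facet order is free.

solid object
 facet normal 0.290 0.794 -0.535
  outer loop
   vertex 4.2 1.6 0.9
   vertex 0.4 4.0 2.4
   vertex 0.8 5.0 4.1
  endloop
 endfacet
 facet normal 0.680 0.731 -0.053
  outer loop
   vertex 4.2 1.6 0.9
   vertex 0.8 5.0 4.1
   vertex 4.2 1.9 5.0
  endloop
 endfacet
 facet normal -0.828 -0.376 0.416
  outer loop
   vertex 1.7 2.8 3.9
   vertex 0.8 5.0 4.1
   vertex 0.4 4.0 2.4
  endloop
 endfacet
 facet normal -0.467 -0.268 0.843
  outer loop
   vertex 1.7 2.8 3.9
   vertex 4.2 1.9 5.0
   vertex 0.8 5.0 4.1
  endloop
 endfacet
 facet normal 0.898 -0.438 0.032
  outer loop
   vertex 4.0 1.3 2.4
   vertex 4.2 1.6 0.9
   vertex 4.2 1.9 5.0
  endloop
 endfacet
 facet normal -0.419 -0.877 0.235
  outer loop
   vertex 4.0 1.3 2.4
   vertex 4.2 1.9 5.0
   vertex 1.7 2.8 3.9
  endloop
 endfacet
 facet normal -0.583 -0.778 -0.233
  outer loop
   vertex 4.0 1.3 2.4
   vertex 0.4 4.0 2.4
   vertex 4.2 1.6 0.9
  endloop
 endfacet
 facet normal -0.596 -0.794 -0.119
  outer loop
   vertex 4.0 1.3 2.4
   vertex 1.7 2.8 3.9
   vertex 0.4 4.0 2.4
  endloop
 endfacet
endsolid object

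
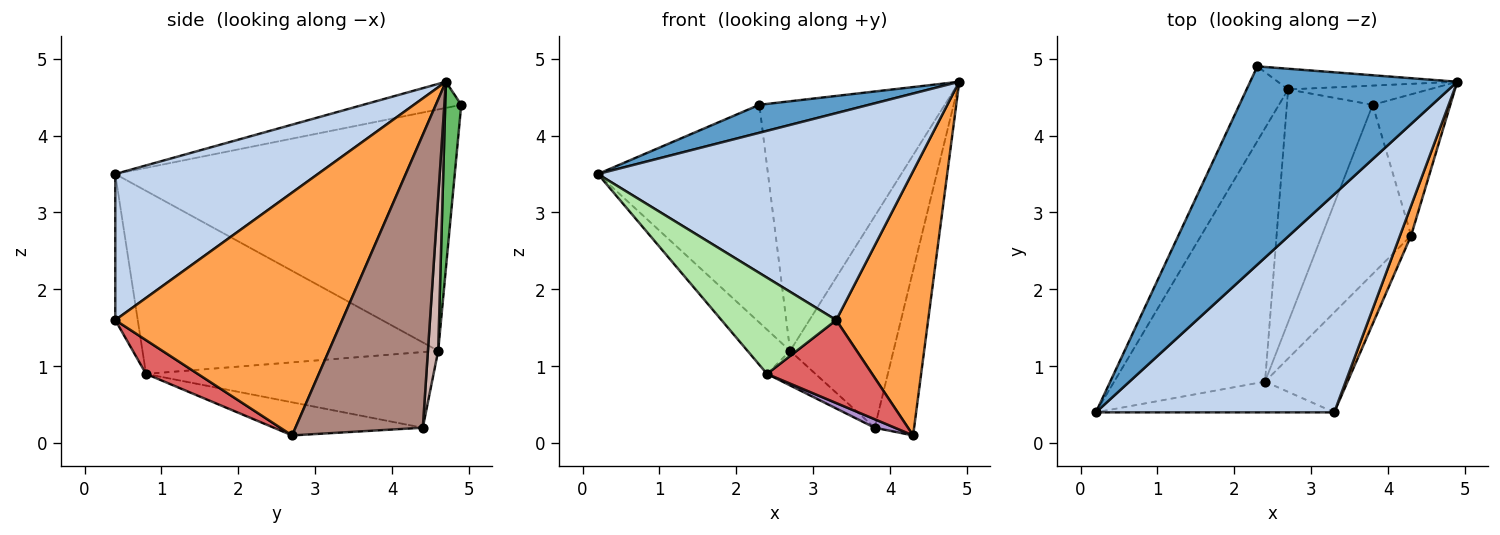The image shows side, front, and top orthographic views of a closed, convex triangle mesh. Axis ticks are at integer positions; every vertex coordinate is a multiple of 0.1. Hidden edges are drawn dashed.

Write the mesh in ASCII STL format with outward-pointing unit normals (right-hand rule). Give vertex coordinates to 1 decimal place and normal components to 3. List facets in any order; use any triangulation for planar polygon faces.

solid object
 facet normal -0.124 -0.139 0.983
  outer loop
   vertex 2.3 4.9 4.4
   vertex 0.2 0.4 3.5
   vertex 4.9 4.7 4.7
  endloop
 endfacet
 facet normal 0.406 -0.629 0.663
  outer loop
   vertex 3.3 0.4 1.6
   vertex 4.9 4.7 4.7
   vertex 0.2 0.4 3.5
  endloop
 endfacet
 facet normal 0.926 -0.375 0.042
  outer loop
   vertex 3.3 0.4 1.6
   vertex 4.3 2.7 0.1
   vertex 4.9 4.7 4.7
  endloop
 endfacet
 facet normal -0.884 0.443 -0.152
  outer loop
   vertex 2.7 4.6 1.2
   vertex 0.2 0.4 3.5
   vertex 2.3 4.9 4.4
  endloop
 endfacet
 facet normal 0.086 0.993 -0.082
  outer loop
   vertex 2.7 4.6 1.2
   vertex 2.3 4.9 4.4
   vertex 4.9 4.7 4.7
  endloop
 endfacet
 facet normal -0.183 -0.936 -0.299
  outer loop
   vertex 2.4 0.8 0.9
   vertex 3.3 0.4 1.6
   vertex 0.2 0.4 3.5
  endloop
 endfacet
 facet normal 0.300 -0.609 -0.734
  outer loop
   vertex 2.4 0.8 0.9
   vertex 4.3 2.7 0.1
   vertex 3.3 0.4 1.6
  endloop
 endfacet
 facet normal -0.767 0.110 -0.632
  outer loop
   vertex 2.4 0.8 0.9
   vertex 0.2 0.4 3.5
   vertex 2.7 4.6 1.2
  endloop
 endfacet
 facet normal -0.347 -0.047 -0.937
  outer loop
   vertex 3.8 4.4 0.2
   vertex 4.3 2.7 0.1
   vertex 2.4 0.8 0.9
  endloop
 endfacet
 facet normal -0.657 0.111 -0.745
  outer loop
   vertex 3.8 4.4 0.2
   vertex 2.4 0.8 0.9
   vertex 2.7 4.6 1.2
  endloop
 endfacet
 facet normal 0.926 0.287 -0.245
  outer loop
   vertex 3.8 4.4 0.2
   vertex 4.9 4.7 4.7
   vertex 4.3 2.7 0.1
  endloop
 endfacet
 facet normal 0.098 0.991 -0.090
  outer loop
   vertex 3.8 4.4 0.2
   vertex 2.7 4.6 1.2
   vertex 4.9 4.7 4.7
  endloop
 endfacet
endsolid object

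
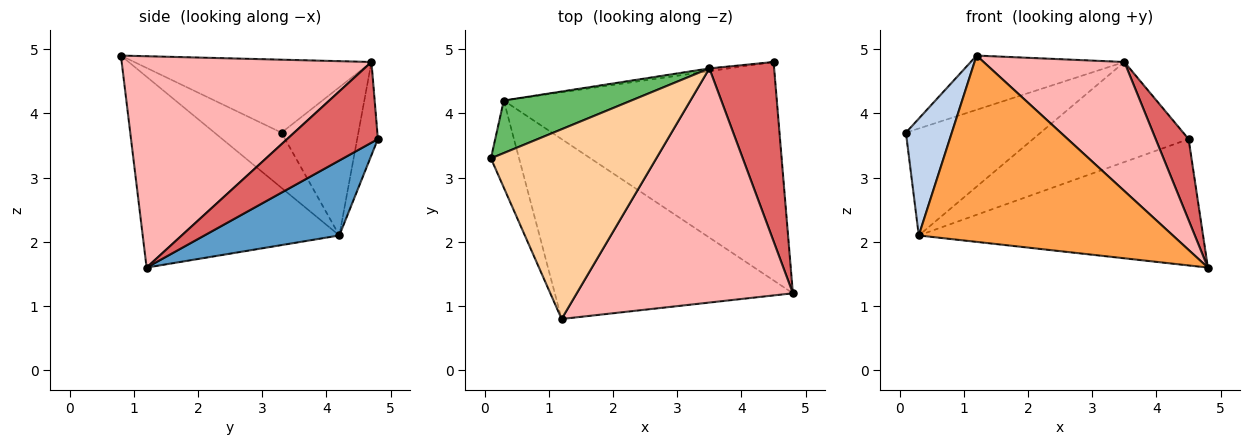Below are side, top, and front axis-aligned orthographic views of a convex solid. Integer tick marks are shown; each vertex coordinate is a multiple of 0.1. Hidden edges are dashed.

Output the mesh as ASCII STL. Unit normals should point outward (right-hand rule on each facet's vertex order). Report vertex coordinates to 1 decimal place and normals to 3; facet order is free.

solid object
 facet normal 0.231 0.487 -0.842
  outer loop
   vertex 0.3 4.2 2.1
   vertex 4.5 4.8 3.6
   vertex 4.8 1.2 1.6
  endloop
 endfacet
 facet normal -0.760 -0.521 -0.388
  outer loop
   vertex 0.3 4.2 2.1
   vertex 1.2 0.8 4.9
   vertex 0.1 3.3 3.7
  endloop
 endfacet
 facet normal -0.486 -0.629 -0.607
  outer loop
   vertex 0.3 4.2 2.1
   vertex 4.8 1.2 1.6
   vertex 1.2 0.8 4.9
  endloop
 endfacet
 facet normal -0.391 0.253 0.885
  outer loop
   vertex 3.5 4.7 4.8
   vertex 0.1 3.3 3.7
   vertex 1.2 0.8 4.9
  endloop
 endfacet
 facet normal -0.456 0.799 0.392
  outer loop
   vertex 3.5 4.7 4.8
   vertex 0.3 4.2 2.1
   vertex 0.1 3.3 3.7
  endloop
 endfacet
 facet normal -0.132 0.991 -0.027
  outer loop
   vertex 3.5 4.7 4.8
   vertex 4.5 4.8 3.6
   vertex 0.3 4.2 2.1
  endloop
 endfacet
 facet normal 0.750 -0.272 0.603
  outer loop
   vertex 3.5 4.7 4.8
   vertex 4.8 1.2 1.6
   vertex 4.5 4.8 3.6
  endloop
 endfacet
 facet normal 0.650 -0.367 0.665
  outer loop
   vertex 3.5 4.7 4.8
   vertex 1.2 0.8 4.9
   vertex 4.8 1.2 1.6
  endloop
 endfacet
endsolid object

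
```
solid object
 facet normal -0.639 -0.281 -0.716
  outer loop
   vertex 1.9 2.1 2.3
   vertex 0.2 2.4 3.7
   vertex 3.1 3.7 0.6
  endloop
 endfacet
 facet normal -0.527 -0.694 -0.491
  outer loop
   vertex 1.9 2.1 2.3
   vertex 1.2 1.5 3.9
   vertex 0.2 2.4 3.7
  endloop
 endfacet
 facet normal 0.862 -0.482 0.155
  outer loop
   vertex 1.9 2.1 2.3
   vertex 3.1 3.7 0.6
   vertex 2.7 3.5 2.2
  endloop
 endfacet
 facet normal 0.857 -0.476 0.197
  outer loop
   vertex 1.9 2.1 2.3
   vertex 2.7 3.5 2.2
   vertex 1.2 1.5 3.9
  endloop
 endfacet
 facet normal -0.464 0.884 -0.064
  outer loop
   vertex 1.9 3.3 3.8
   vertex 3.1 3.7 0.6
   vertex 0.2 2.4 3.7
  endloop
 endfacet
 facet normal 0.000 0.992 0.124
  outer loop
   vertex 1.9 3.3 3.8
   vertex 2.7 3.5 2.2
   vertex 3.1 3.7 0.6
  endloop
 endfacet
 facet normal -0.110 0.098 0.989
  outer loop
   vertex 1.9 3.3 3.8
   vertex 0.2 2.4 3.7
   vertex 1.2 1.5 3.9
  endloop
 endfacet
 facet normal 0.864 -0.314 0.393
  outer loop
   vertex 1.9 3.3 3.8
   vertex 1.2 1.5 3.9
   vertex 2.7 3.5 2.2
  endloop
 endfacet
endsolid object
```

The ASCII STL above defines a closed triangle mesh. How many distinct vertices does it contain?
6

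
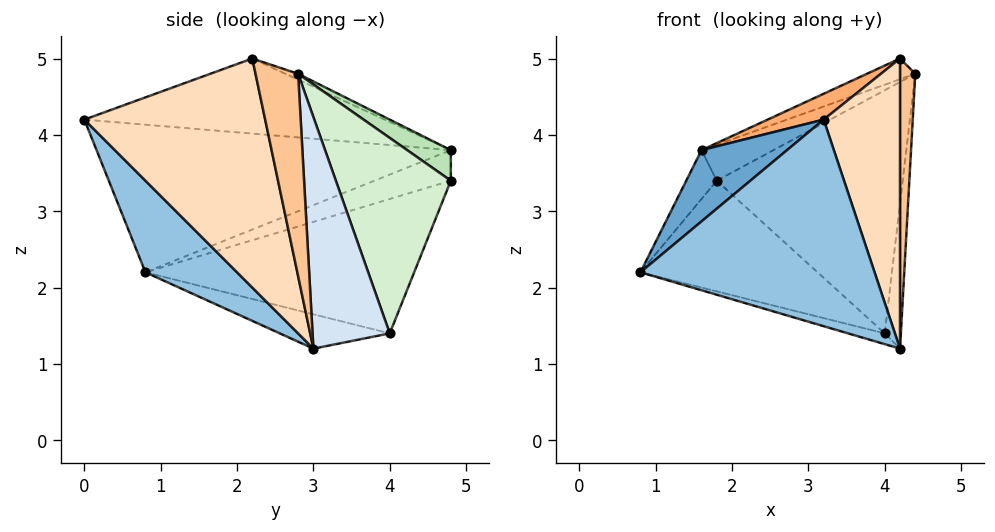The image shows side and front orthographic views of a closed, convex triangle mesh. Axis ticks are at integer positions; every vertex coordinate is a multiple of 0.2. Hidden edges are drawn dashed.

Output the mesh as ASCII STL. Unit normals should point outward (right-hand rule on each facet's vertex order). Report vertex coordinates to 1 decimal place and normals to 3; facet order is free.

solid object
 facet normal -0.663 -0.160 0.731
  outer loop
   vertex 3.2 0.0 4.2
   vertex 1.6 4.8 3.8
   vertex 0.8 0.8 2.2
  endloop
 endfacet
 facet normal 0.283 -0.724 -0.629
  outer loop
   vertex 3.2 0.0 4.2
   vertex 0.8 0.8 2.2
   vertex 4.2 3.0 1.2
  endloop
 endfacet
 facet normal -0.349 0.116 -0.930
  outer loop
   vertex 4.0 4.0 1.4
   vertex 4.2 3.0 1.2
   vertex 0.8 0.8 2.2
  endloop
 endfacet
 facet normal 0.978 0.204 -0.043
  outer loop
   vertex 4.0 4.0 1.4
   vertex 4.4 2.8 4.8
   vertex 4.2 3.0 1.2
  endloop
 endfacet
 facet normal -0.090 0.342 0.935
  outer loop
   vertex 4.2 2.2 5.0
   vertex 4.4 2.8 4.8
   vertex 1.6 4.8 3.8
  endloop
 endfacet
 facet normal -0.491 -0.092 0.866
  outer loop
   vertex 4.2 2.2 5.0
   vertex 1.6 4.8 3.8
   vertex 3.2 0.0 4.2
  endloop
 endfacet
 facet normal 0.939 -0.337 -0.071
  outer loop
   vertex 4.2 2.2 5.0
   vertex 4.2 3.0 1.2
   vertex 4.4 2.8 4.8
  endloop
 endfacet
 facet normal 0.918 -0.388 -0.082
  outer loop
   vertex 4.2 2.2 5.0
   vertex 3.2 0.0 4.2
   vertex 4.2 3.0 1.2
  endloop
 endfacet
 facet normal -0.842 0.337 -0.421
  outer loop
   vertex 1.8 4.8 3.4
   vertex 0.8 0.8 2.2
   vertex 1.6 4.8 3.8
  endloop
 endfacet
 facet normal -0.551 0.363 -0.751
  outer loop
   vertex 1.8 4.8 3.4
   vertex 4.0 4.0 1.4
   vertex 0.8 0.8 2.2
  endloop
 endfacet
 facet normal 0.502 0.828 0.251
  outer loop
   vertex 1.8 4.8 3.4
   vertex 1.6 4.8 3.8
   vertex 4.4 2.8 4.8
  endloop
 endfacet
 facet normal 0.512 0.827 0.232
  outer loop
   vertex 1.8 4.8 3.4
   vertex 4.4 2.8 4.8
   vertex 4.0 4.0 1.4
  endloop
 endfacet
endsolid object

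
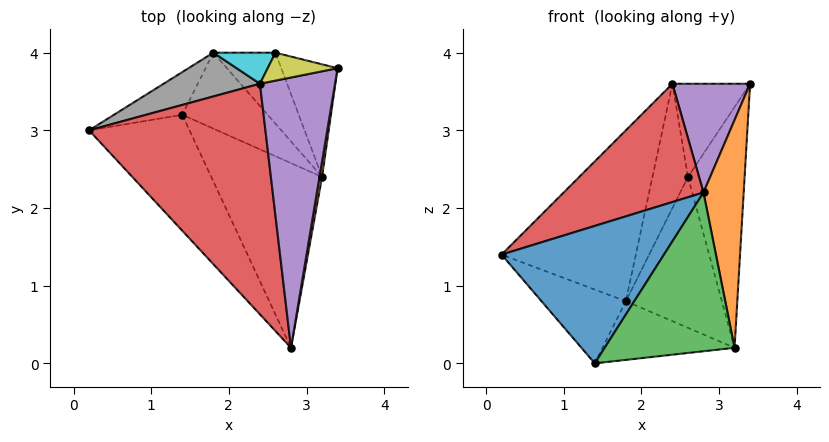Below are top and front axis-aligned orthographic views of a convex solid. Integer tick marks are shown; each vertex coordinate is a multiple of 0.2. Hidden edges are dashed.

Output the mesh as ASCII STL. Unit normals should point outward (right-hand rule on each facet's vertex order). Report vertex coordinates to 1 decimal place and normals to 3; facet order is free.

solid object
 facet normal -0.530 -0.648 -0.547
  outer loop
   vertex 1.4 3.2 0.0
   vertex 2.8 0.2 2.2
   vertex 0.2 3.0 1.4
  endloop
 endfacet
 facet normal 0.986 -0.169 0.012
  outer loop
   vertex 3.2 2.4 0.2
   vertex 3.4 3.8 3.6
   vertex 2.8 0.2 2.2
  endloop
 endfacet
 facet normal -0.201 -0.639 -0.743
  outer loop
   vertex 3.2 2.4 0.2
   vertex 2.8 0.2 2.2
   vertex 1.4 3.2 0.0
  endloop
 endfacet
 facet normal -0.608 -0.362 0.707
  outer loop
   vertex 2.4 3.6 3.6
   vertex 0.2 3.0 1.4
   vertex 2.8 0.2 2.2
  endloop
 endfacet
 facet normal 0.074 -0.372 0.925
  outer loop
   vertex 2.4 3.6 3.6
   vertex 2.8 0.2 2.2
   vertex 3.4 3.8 3.6
  endloop
 endfacet
 facet normal 0.338 0.575 -0.745
  outer loop
   vertex 1.8 4.0 0.8
   vertex 3.2 2.4 0.2
   vertex 1.4 3.2 0.0
  endloop
 endfacet
 facet normal -0.589 0.699 -0.405
  outer loop
   vertex 1.8 4.0 0.8
   vertex 1.4 3.2 0.0
   vertex 0.2 3.0 1.4
  endloop
 endfacet
 facet normal -0.456 0.862 0.221
  outer loop
   vertex 1.8 4.0 0.8
   vertex 0.2 3.0 1.4
   vertex 2.4 3.6 3.6
  endloop
 endfacet
 facet normal -0.188 0.941 0.282
  outer loop
   vertex 2.6 4.0 2.4
   vertex 2.4 3.6 3.6
   vertex 3.4 3.8 3.6
  endloop
 endfacet
 facet normal -0.436 0.873 0.218
  outer loop
   vertex 2.6 4.0 2.4
   vertex 1.8 4.0 0.8
   vertex 2.4 3.6 3.6
  endloop
 endfacet
 facet normal 0.653 0.686 -0.321
  outer loop
   vertex 2.6 4.0 2.4
   vertex 3.4 3.8 3.6
   vertex 3.2 2.4 0.2
  endloop
 endfacet
 facet normal 0.648 0.689 -0.324
  outer loop
   vertex 2.6 4.0 2.4
   vertex 3.2 2.4 0.2
   vertex 1.8 4.0 0.8
  endloop
 endfacet
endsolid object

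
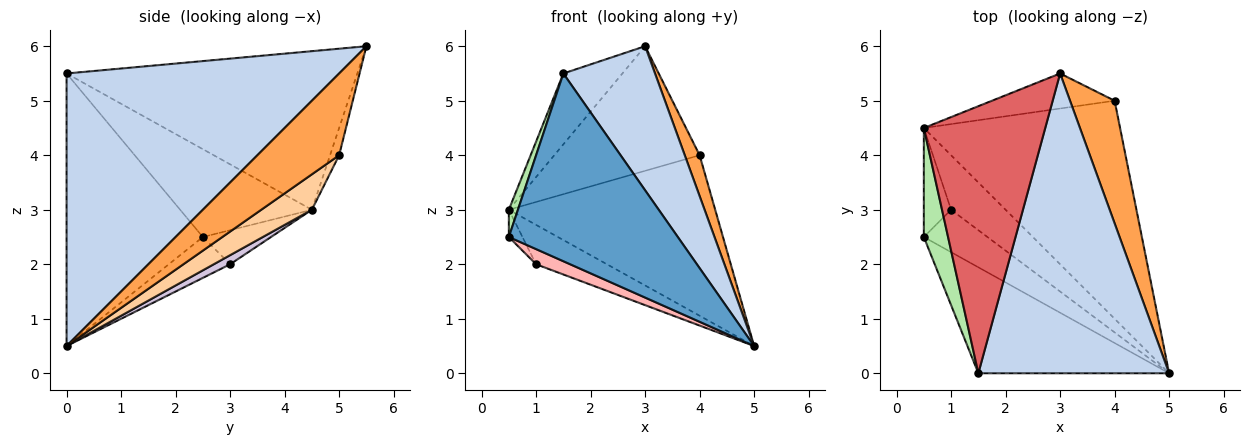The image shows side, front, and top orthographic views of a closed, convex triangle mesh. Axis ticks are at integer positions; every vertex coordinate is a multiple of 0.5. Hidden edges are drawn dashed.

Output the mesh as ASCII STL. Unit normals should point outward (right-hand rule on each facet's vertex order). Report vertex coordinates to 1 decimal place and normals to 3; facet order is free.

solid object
 facet normal -0.575 -0.713 -0.402
  outer loop
   vertex 1.5 0.0 5.5
   vertex 0.5 2.5 2.5
   vertex 5.0 0.0 0.5
  endloop
 endfacet
 facet normal 0.790 -0.266 0.553
  outer loop
   vertex 1.5 0.0 5.5
   vertex 5.0 0.0 0.5
   vertex 3.0 5.5 6.0
  endloop
 endfacet
 facet normal 0.867 -0.158 0.473
  outer loop
   vertex 4.0 5.0 4.0
   vertex 3.0 5.5 6.0
   vertex 5.0 0.0 0.5
  endloop
 endfacet
 facet normal 0.144 0.587 -0.797
  outer loop
   vertex 0.5 4.5 3.0
   vertex 4.0 5.0 4.0
   vertex 5.0 0.0 0.5
  endloop
 endfacet
 facet normal -0.060 0.961 -0.270
  outer loop
   vertex 0.5 4.5 3.0
   vertex 3.0 5.5 6.0
   vertex 4.0 5.0 4.0
  endloop
 endfacet
 facet normal -0.962 -0.066 0.265
  outer loop
   vertex 0.5 4.5 3.0
   vertex 0.5 2.5 2.5
   vertex 1.5 0.0 5.5
  endloop
 endfacet
 facet normal -0.784 0.159 0.600
  outer loop
   vertex 0.5 4.5 3.0
   vertex 1.5 0.0 5.5
   vertex 3.0 5.5 6.0
  endloop
 endfacet
 facet normal -0.518 -0.288 -0.806
  outer loop
   vertex 1.0 3.0 2.0
   vertex 5.0 0.0 0.5
   vertex 0.5 2.5 2.5
  endloop
 endfacet
 facet normal -0.772 0.154 -0.617
  outer loop
   vertex 1.0 3.0 2.0
   vertex 0.5 2.5 2.5
   vertex 0.5 4.5 3.0
  endloop
 endfacet
 facet normal 0.134 0.580 -0.803
  outer loop
   vertex 1.0 3.0 2.0
   vertex 0.5 4.5 3.0
   vertex 5.0 0.0 0.5
  endloop
 endfacet
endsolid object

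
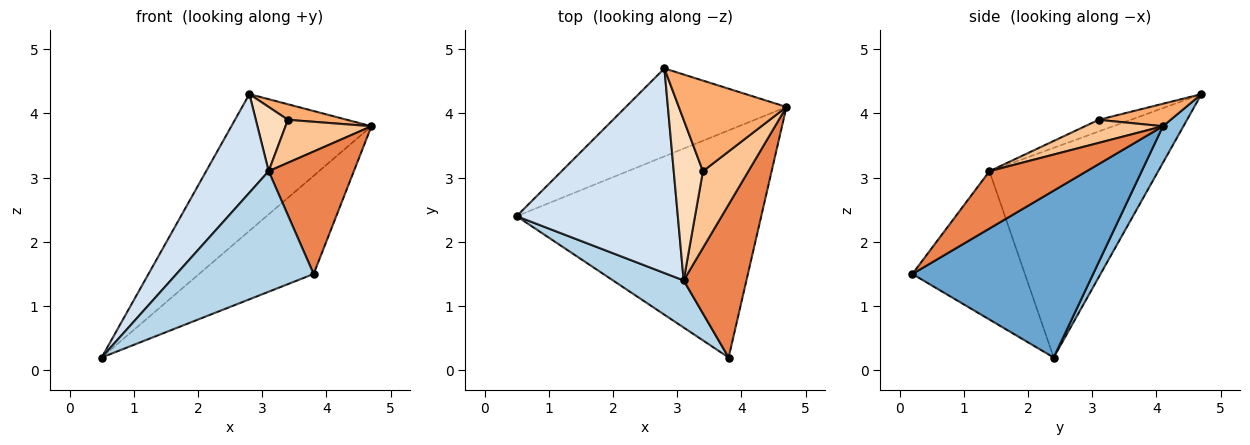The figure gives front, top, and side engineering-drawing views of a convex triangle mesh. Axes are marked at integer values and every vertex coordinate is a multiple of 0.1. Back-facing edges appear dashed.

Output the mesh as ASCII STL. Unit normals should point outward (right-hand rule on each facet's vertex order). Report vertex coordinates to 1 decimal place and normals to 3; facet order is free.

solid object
 facet normal 0.531 0.336 -0.778
  outer loop
   vertex 3.8 0.2 1.5
   vertex 0.5 2.4 0.2
   vertex 4.7 4.1 3.8
  endloop
 endfacet
 facet normal 0.122 0.835 -0.537
  outer loop
   vertex 2.8 4.7 4.3
   vertex 4.7 4.1 3.8
   vertex 0.5 2.4 0.2
  endloop
 endfacet
 facet normal -0.607 -0.740 0.289
  outer loop
   vertex 3.1 1.4 3.1
   vertex 0.5 2.4 0.2
   vertex 3.8 0.2 1.5
  endloop
 endfacet
 facet normal -0.761 -0.282 0.585
  outer loop
   vertex 3.1 1.4 3.1
   vertex 2.8 4.7 4.3
   vertex 0.5 2.4 0.2
  endloop
 endfacet
 facet normal 0.581 -0.509 0.636
  outer loop
   vertex 3.1 1.4 3.1
   vertex 3.8 0.2 1.5
   vertex 4.7 4.1 3.8
  endloop
 endfacet
 facet normal 0.202 -0.166 0.965
  outer loop
   vertex 3.4 3.1 3.9
   vertex 4.7 4.1 3.8
   vertex 2.8 4.7 4.3
  endloop
 endfacet
 facet normal 0.405 -0.447 0.798
  outer loop
   vertex 3.4 3.1 3.9
   vertex 3.1 1.4 3.1
   vertex 4.7 4.1 3.8
  endloop
 endfacet
 facet normal -0.348 -0.348 0.870
  outer loop
   vertex 3.4 3.1 3.9
   vertex 2.8 4.7 4.3
   vertex 3.1 1.4 3.1
  endloop
 endfacet
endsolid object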